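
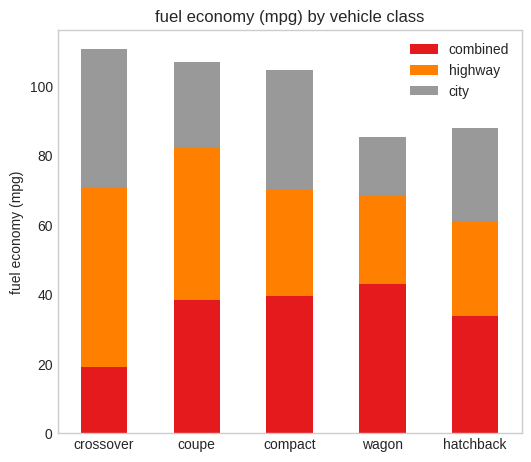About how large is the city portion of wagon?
city top ≈ 90, bottom ≈ 70; segment ≈ 20.

≈ 20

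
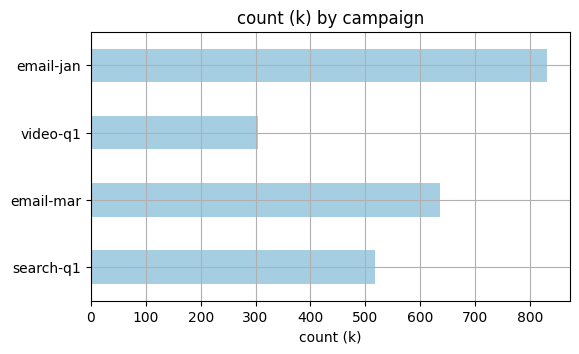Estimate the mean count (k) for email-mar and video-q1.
(600 + 300) / 2 ≈ 450.

≈ 450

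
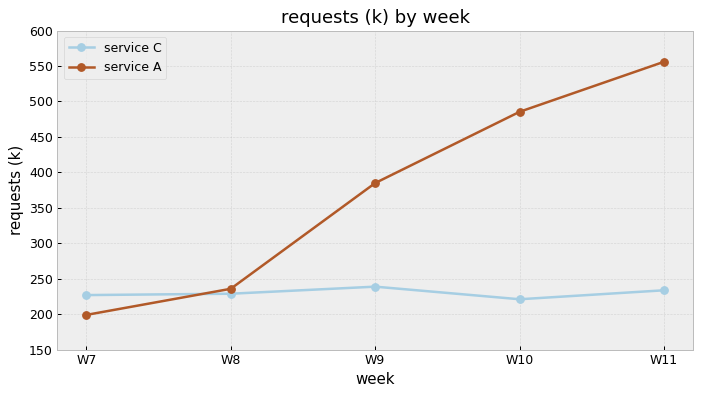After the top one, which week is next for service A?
W10

Top 3 for service A: W11 ≈ 550, W10 ≈ 500, W9 ≈ 400.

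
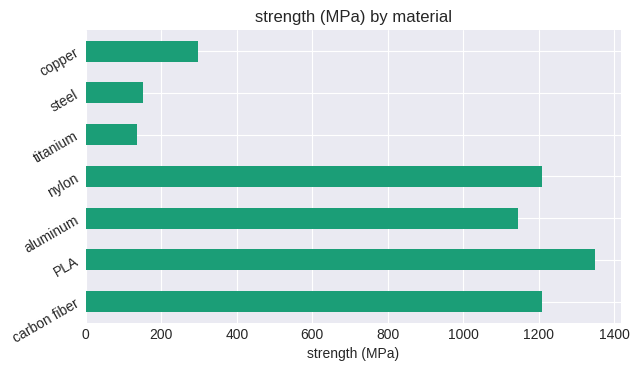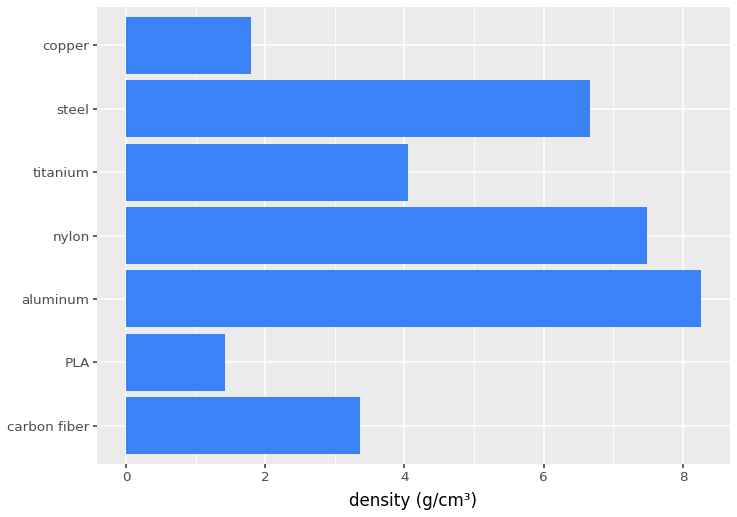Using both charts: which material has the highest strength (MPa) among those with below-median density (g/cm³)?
PLA

Chart 2 median density (g/cm³) ≈ 4; below-median materials: carbon fiber, PLA, copper. Among those, PLA has the highest strength (MPa) (≈ 1400).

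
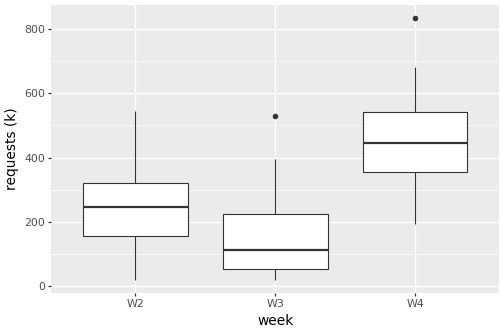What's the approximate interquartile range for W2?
≈ 150

Q3 ≈ 300, Q1 ≈ 150; IQR ≈ 150.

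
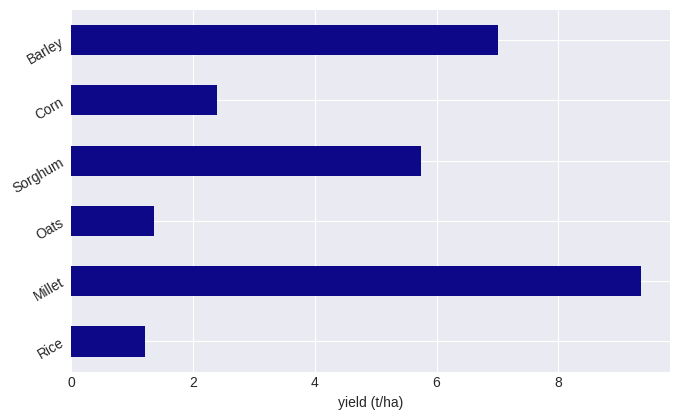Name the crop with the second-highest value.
Barley

Top 3: Millet ≈ 9, Barley ≈ 7, Sorghum ≈ 6.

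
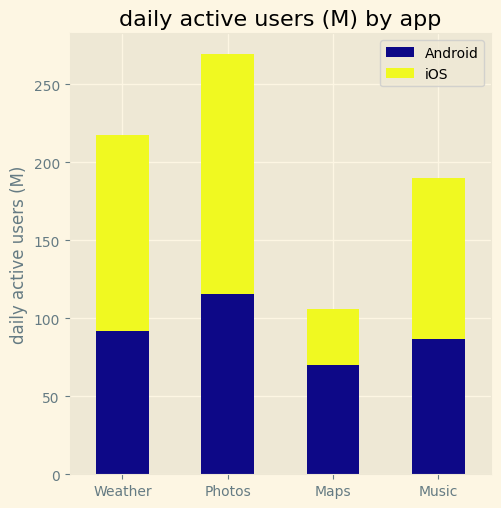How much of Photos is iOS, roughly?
≈ 150

iOS top ≈ 275, bottom ≈ 125; segment ≈ 150.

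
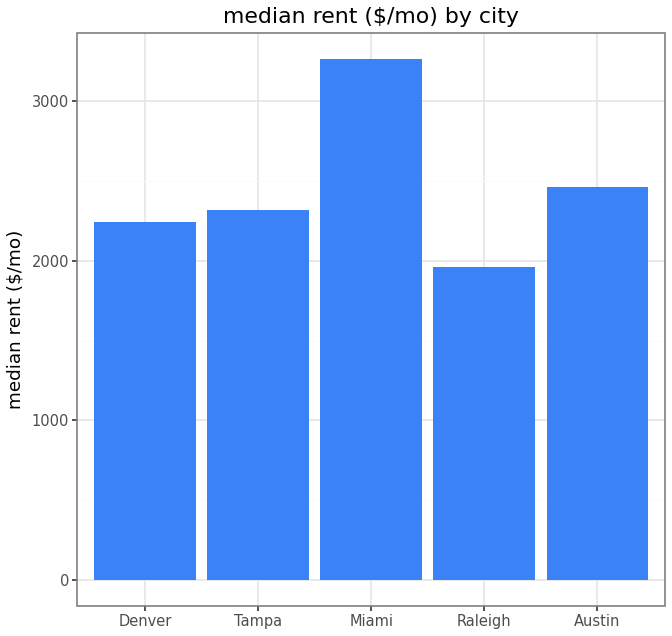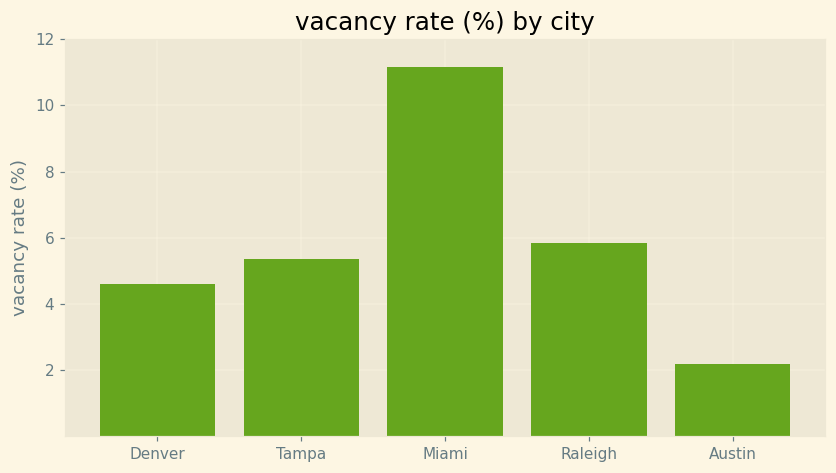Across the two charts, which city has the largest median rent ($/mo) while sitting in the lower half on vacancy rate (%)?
Chart 2 median vacancy rate (%) ≈ 6; below-median cities: Denver, Austin. Among those, Austin has the highest median rent ($/mo) (≈ 2500).

Austin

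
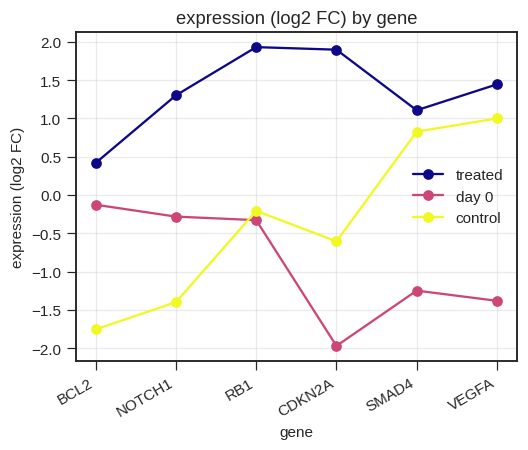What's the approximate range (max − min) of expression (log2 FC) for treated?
Max RB1 ≈ 2.0, min BCL2 ≈ 0.5; range ≈ 1.5.

≈ 1.5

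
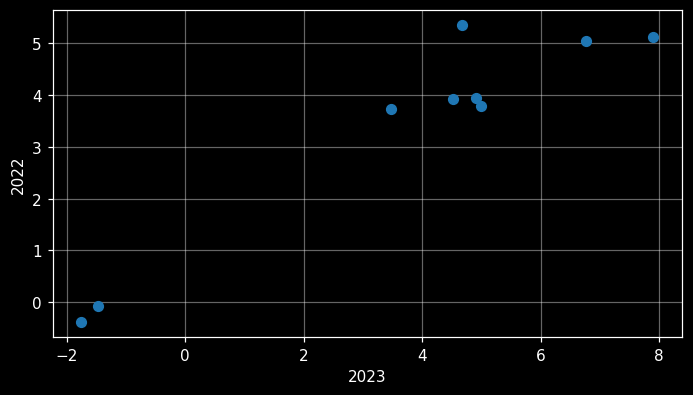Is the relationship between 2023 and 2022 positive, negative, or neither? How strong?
Points are positively correlated; strong (|r| ≈ 1.0).

positive, strong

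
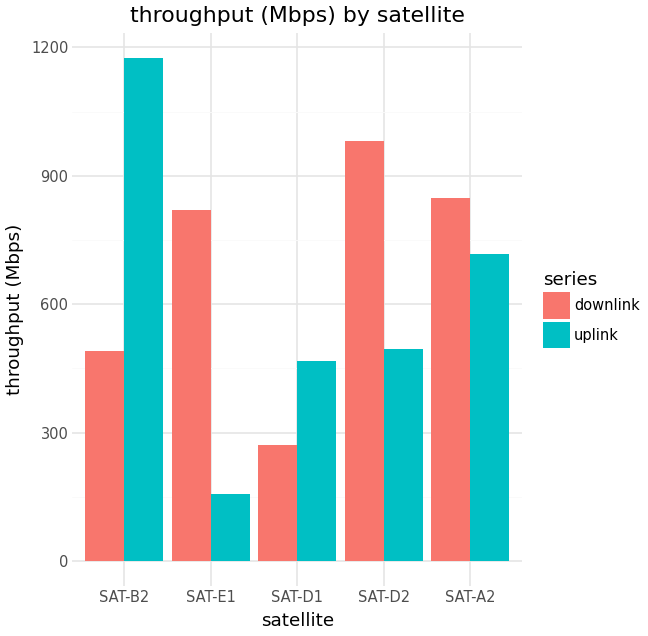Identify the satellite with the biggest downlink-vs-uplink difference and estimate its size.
SAT-B2, ≈ 700 Mbps

SAT-B2: downlink ≈ 500, uplink ≈ 1200 → gap ≈ 700. Next-largest (SAT-E1) is only ≈ 600.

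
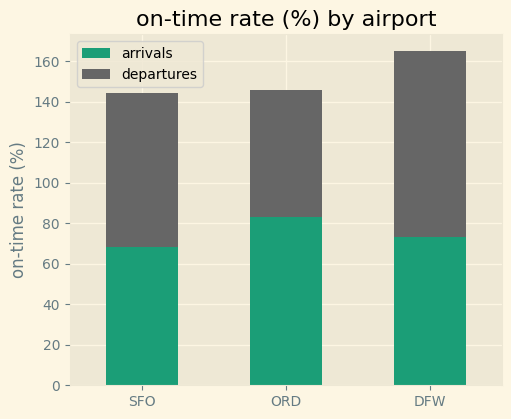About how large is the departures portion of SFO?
≈ 80

departures top ≈ 140, bottom ≈ 60; segment ≈ 80.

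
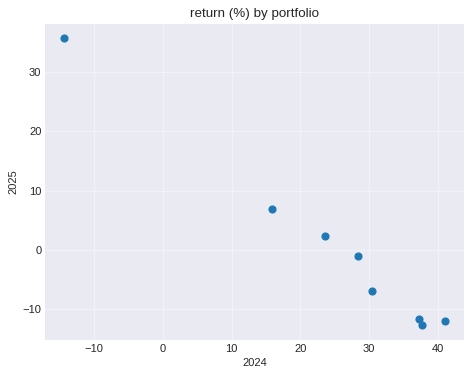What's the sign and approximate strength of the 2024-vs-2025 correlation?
Points are negatively correlated; strong (|r| ≈ 1.0).

negative, strong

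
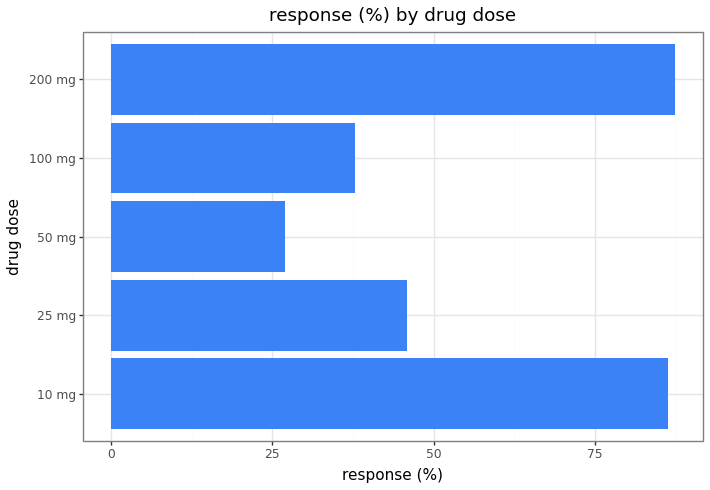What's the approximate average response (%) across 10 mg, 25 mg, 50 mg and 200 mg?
≈ 65

(90 + 50 + 30 + 90) / 4 ≈ 65.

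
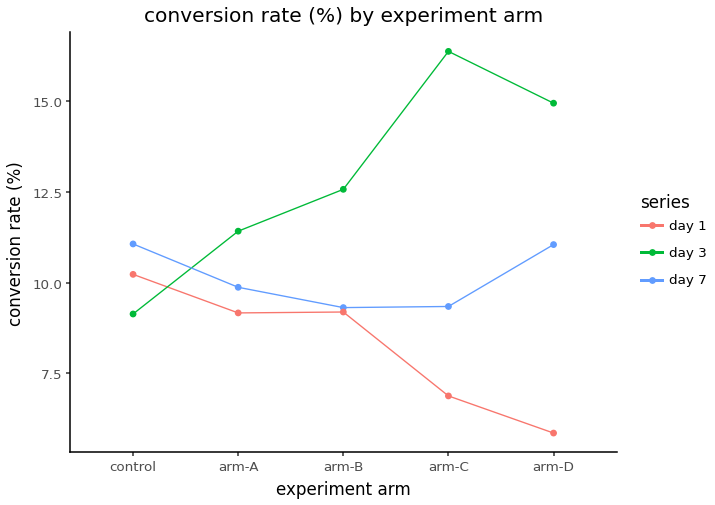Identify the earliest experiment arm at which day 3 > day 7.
arm-A

control: day 3 ≈ 9 vs day 7 ≈ 11 (not yet); arm-A: day 3 ≈ 11 vs day 7 ≈ 10 (first crossover).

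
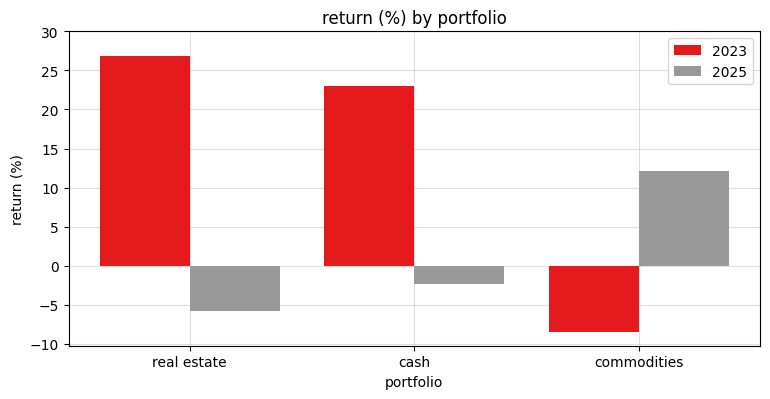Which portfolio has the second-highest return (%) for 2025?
Top 3 for 2025: commodities ≈ 10, cash ≈ 0, real estate ≈ -5.

cash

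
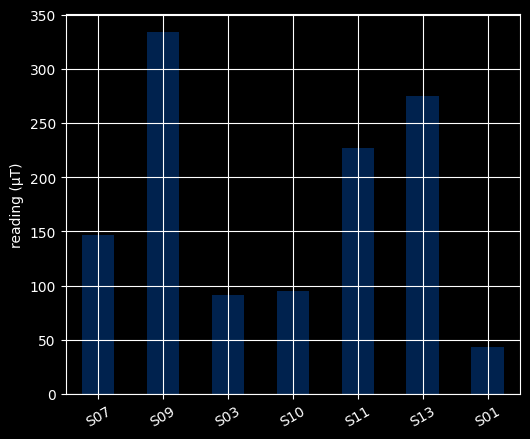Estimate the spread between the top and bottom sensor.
Max S09 ≈ 350, min S01 ≈ 50; range ≈ 300.

≈ 300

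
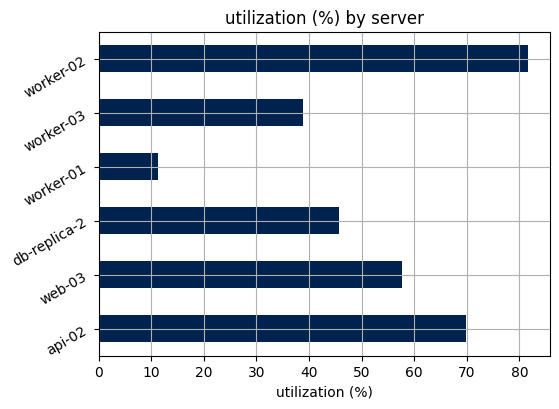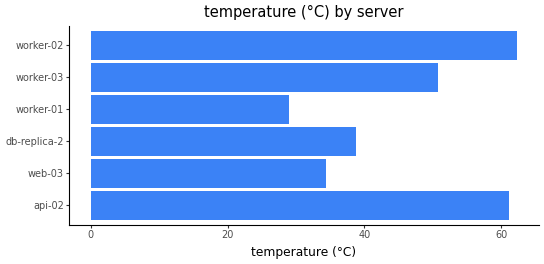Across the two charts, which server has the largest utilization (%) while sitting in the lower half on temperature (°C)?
web-03

Chart 2 median temperature (°C) ≈ 40; below-median servers: web-03, db-replica-2, worker-01. Among those, web-03 has the highest utilization (%) (≈ 60).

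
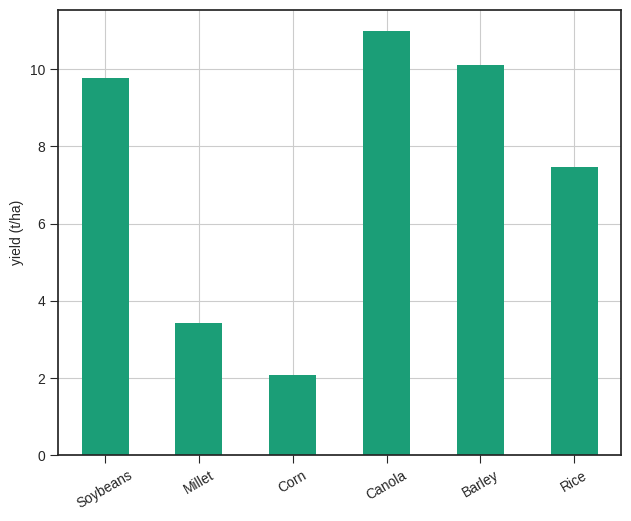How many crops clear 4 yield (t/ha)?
4

Above 4: Soybeans, Canola, Barley, Rice.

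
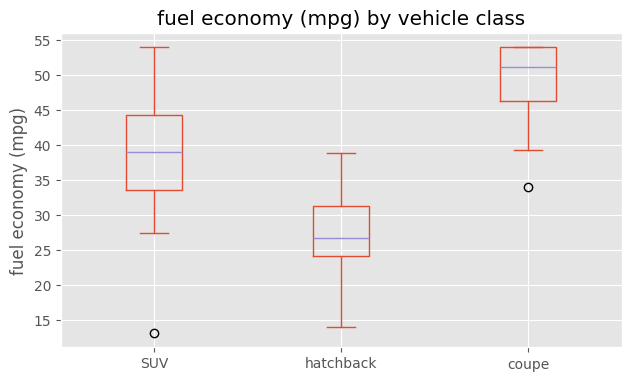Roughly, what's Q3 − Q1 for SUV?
≈ 10

Q3 ≈ 44, Q1 ≈ 34; IQR ≈ 10.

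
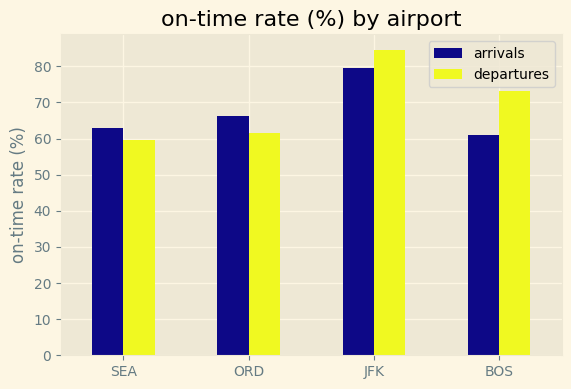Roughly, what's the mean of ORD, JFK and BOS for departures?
(60 + 80 + 70) / 3 ≈ 70.

≈ 70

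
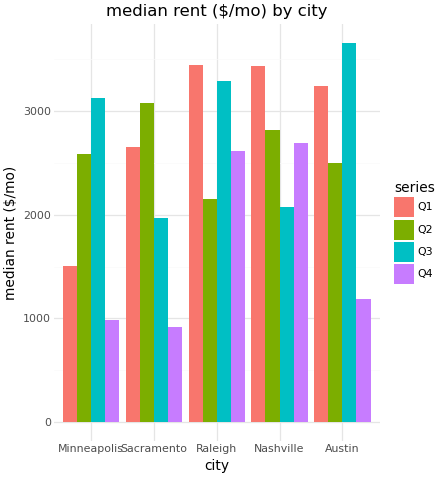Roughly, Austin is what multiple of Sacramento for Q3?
Austin ≈ 3500, Sacramento ≈ 2000; 3500/2000 ≈ 1.75.

≈ 1.75×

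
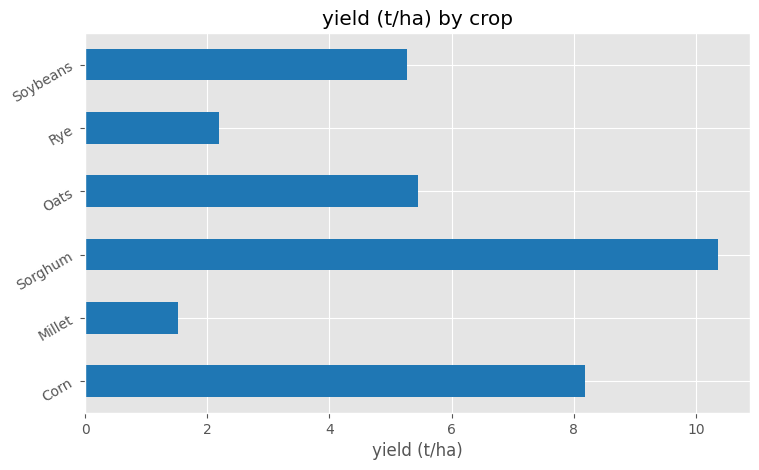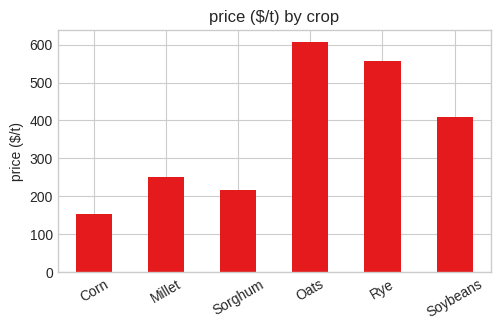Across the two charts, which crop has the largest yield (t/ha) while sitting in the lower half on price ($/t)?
Sorghum

Chart 2 median price ($/t) ≈ 300; below-median crops: Corn, Millet, Sorghum. Among those, Sorghum has the highest yield (t/ha) (≈ 10).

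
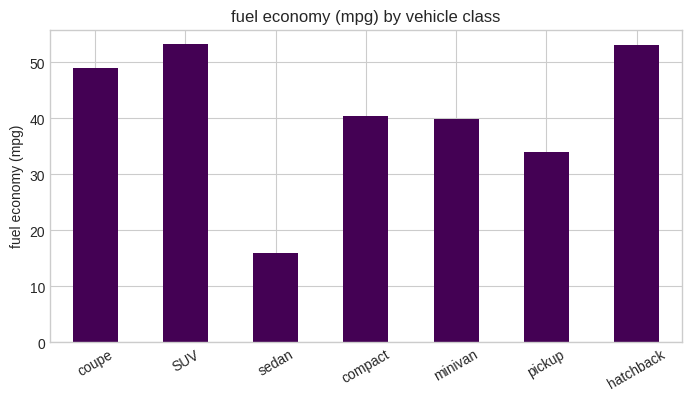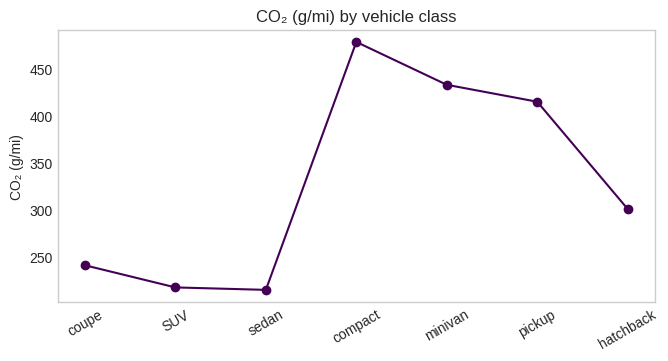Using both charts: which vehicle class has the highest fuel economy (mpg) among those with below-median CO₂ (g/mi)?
SUV

Chart 2 median CO₂ (g/mi) ≈ 300; below-median vehicle classes: coupe, SUV, sedan. Among those, SUV has the highest fuel economy (mpg) (≈ 55).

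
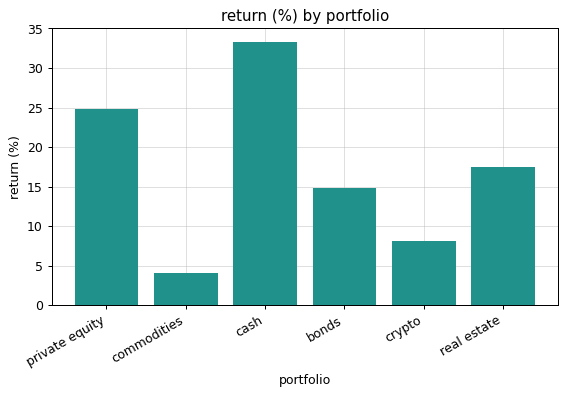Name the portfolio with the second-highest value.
private equity

Top 3: cash ≈ 35, private equity ≈ 25, real estate ≈ 15.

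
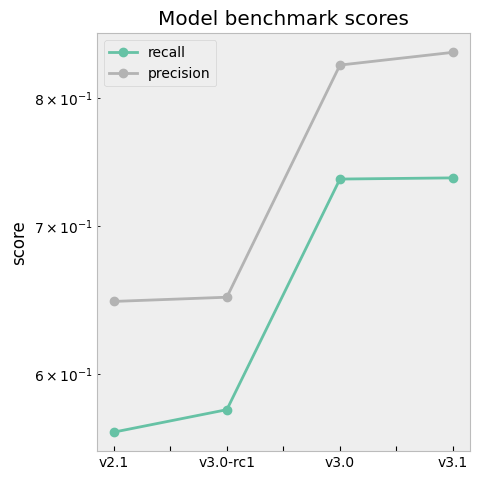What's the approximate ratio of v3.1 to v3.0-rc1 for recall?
v3.1 ≈ 0.75, v3.0-rc1 ≈ 0.60; 0.75/0.60 ≈ 1.25.

≈ 1.25×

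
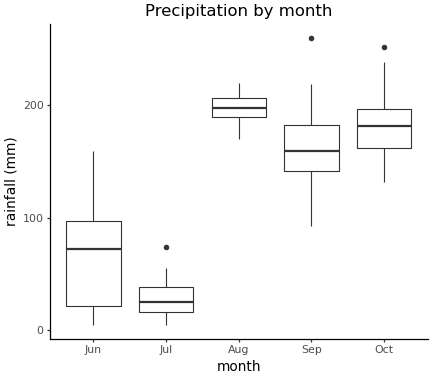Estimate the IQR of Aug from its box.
Q3 ≈ 200, Q1 ≈ 180; IQR ≈ 20.

≈ 20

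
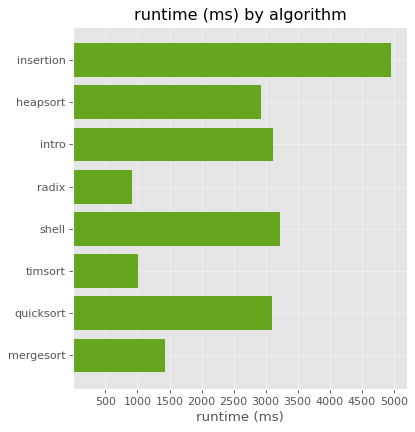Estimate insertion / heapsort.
insertion ≈ 5000, heapsort ≈ 3000; 5000/3000 ≈ 1.67.

≈ 1.67×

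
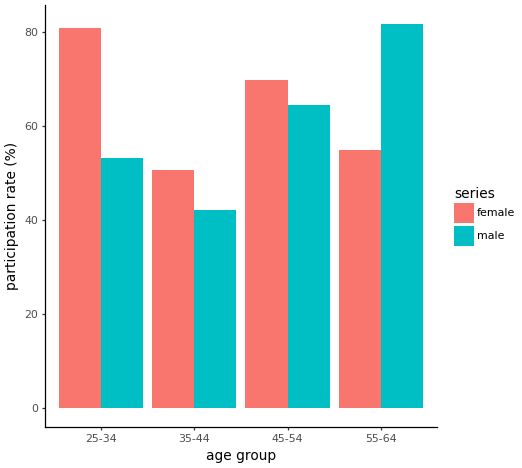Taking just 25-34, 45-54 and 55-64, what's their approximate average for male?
≈ 63

(50 + 60 + 80) / 3 ≈ 63.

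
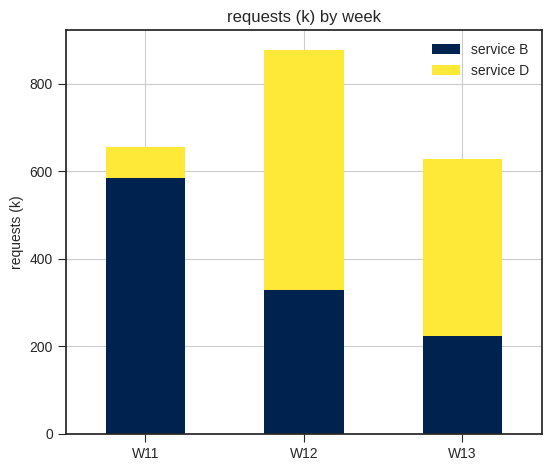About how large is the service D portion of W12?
service D top ≈ 900, bottom ≈ 300; segment ≈ 600.

≈ 600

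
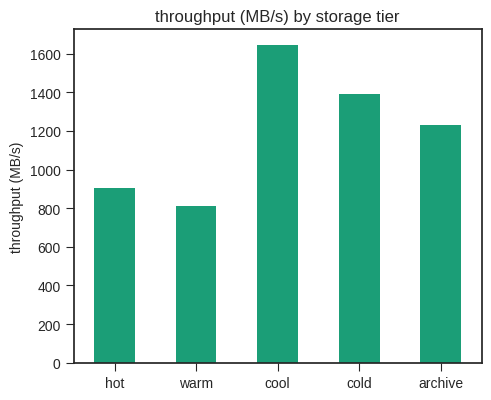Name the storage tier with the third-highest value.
archive

Top 4: cool ≈ 1600, cold ≈ 1400, archive ≈ 1200, hot ≈ 1000.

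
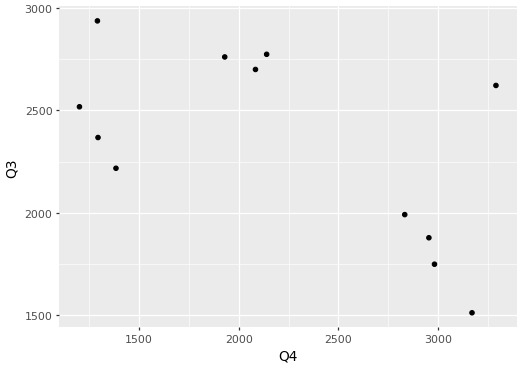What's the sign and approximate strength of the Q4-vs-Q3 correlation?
negative, moderate

Points are negatively correlated; moderate (|r| ≈ 0.6).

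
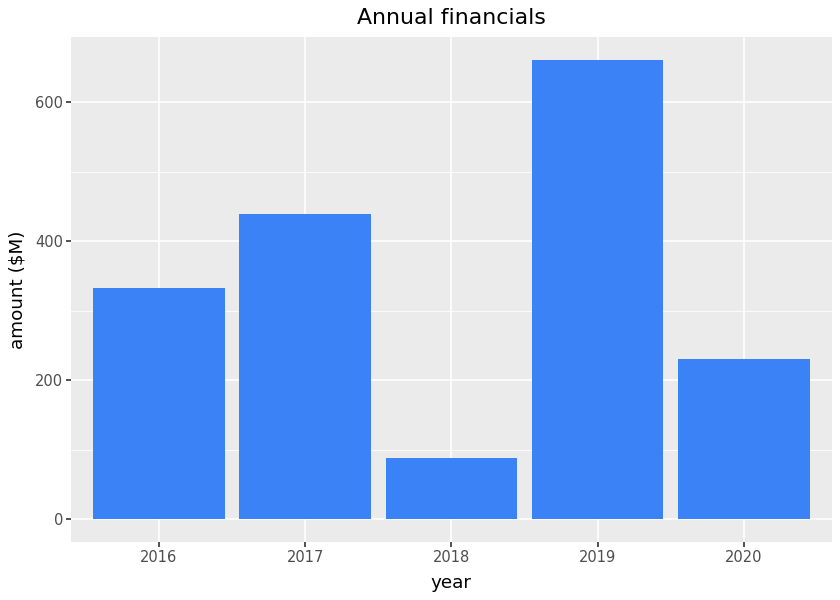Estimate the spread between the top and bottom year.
Max 2019 ≈ 700, min 2018 ≈ 100; range ≈ 600.

≈ 600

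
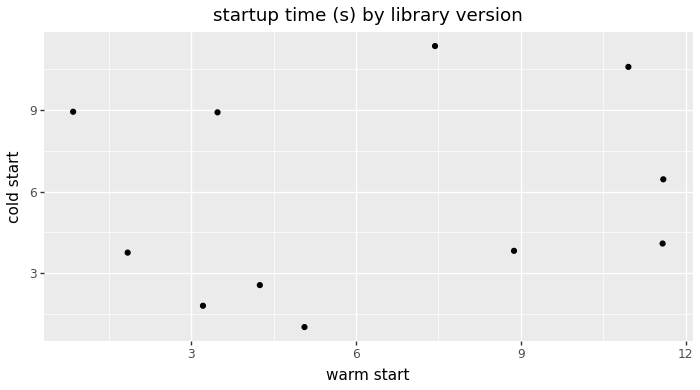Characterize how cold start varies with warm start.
no clear correlation

Points are roughly uncorrelated; weak (|r| ≈ 0.2).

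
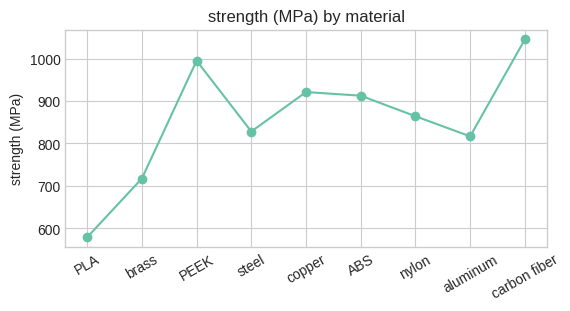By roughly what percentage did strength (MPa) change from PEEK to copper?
≈ -10%

PEEK ≈ 1000, copper ≈ 900; (900 − 1000) / 1000 ≈ -10%.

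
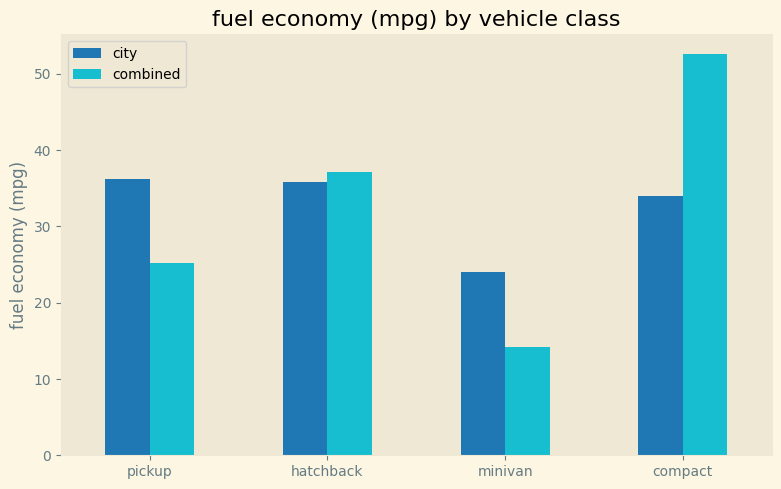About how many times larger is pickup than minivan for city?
pickup ≈ 35, minivan ≈ 25; 35/25 ≈ 1.4.

≈ 1.4×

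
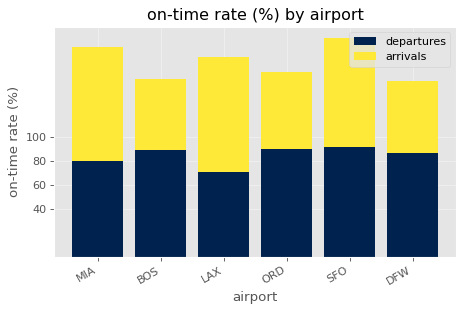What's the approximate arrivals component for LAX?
arrivals top ≈ 160, bottom ≈ 80; segment ≈ 80.

≈ 80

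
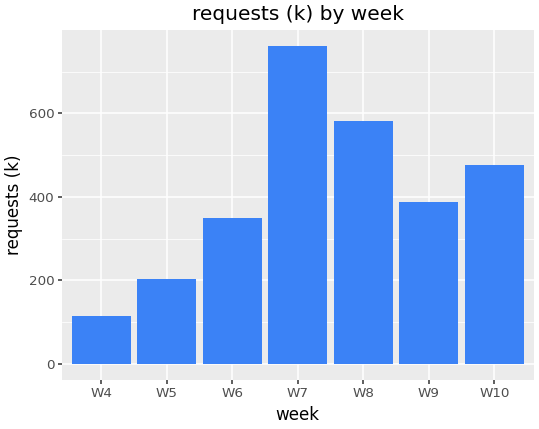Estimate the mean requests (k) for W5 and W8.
≈ 400

(200 + 600) / 2 ≈ 400.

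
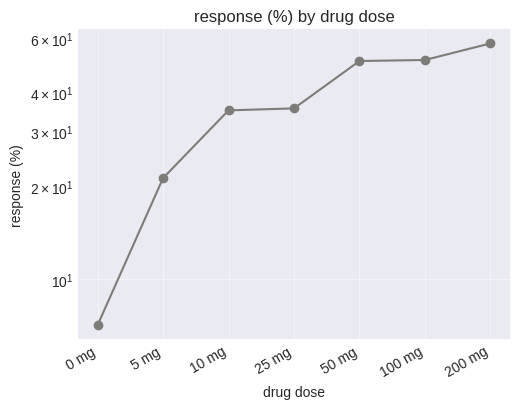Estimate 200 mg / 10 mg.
200 mg ≈ 60, 10 mg ≈ 35; 60/35 ≈ 1.71.

≈ 1.71×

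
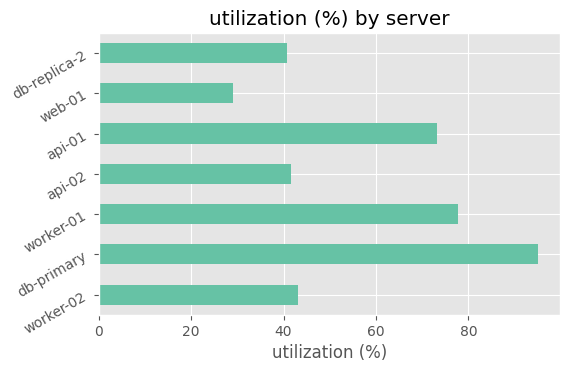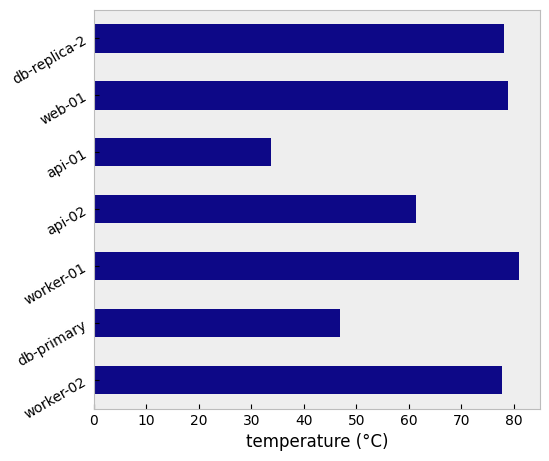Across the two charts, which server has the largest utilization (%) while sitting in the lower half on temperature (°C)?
db-primary

Chart 2 median temperature (°C) ≈ 80; below-median servers: db-primary, api-02, api-01. Among those, db-primary has the highest utilization (%) (≈ 100).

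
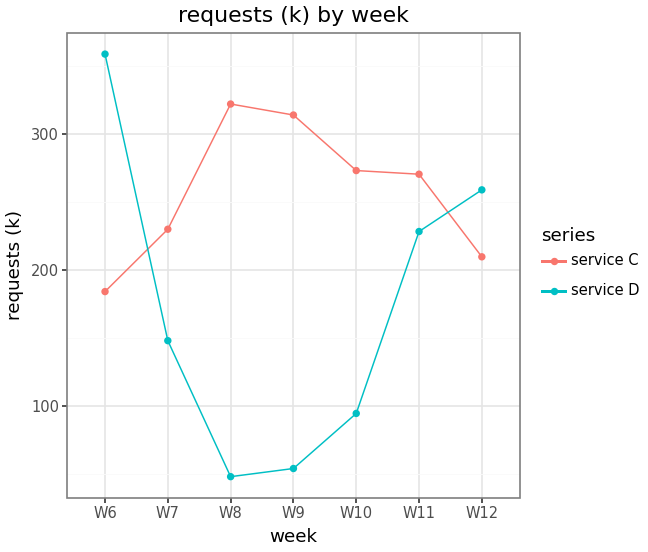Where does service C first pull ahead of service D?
W7

W6: service C ≈ 200 vs service D ≈ 350 (not yet); W7: service C ≈ 250 vs service D ≈ 150 (first crossover).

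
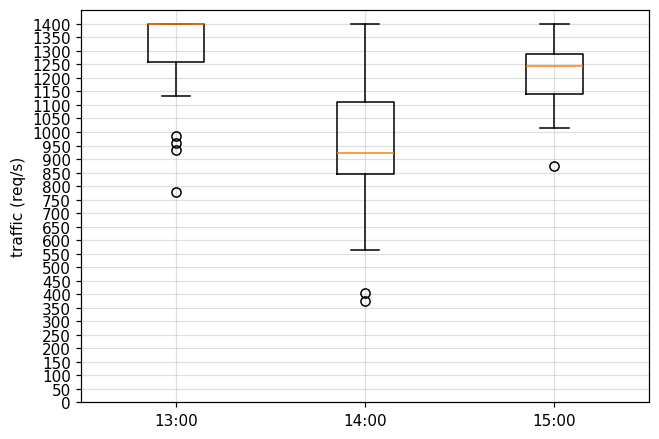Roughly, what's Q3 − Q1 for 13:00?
Q3 ≈ 1400, Q1 ≈ 1250; IQR ≈ 150.

≈ 150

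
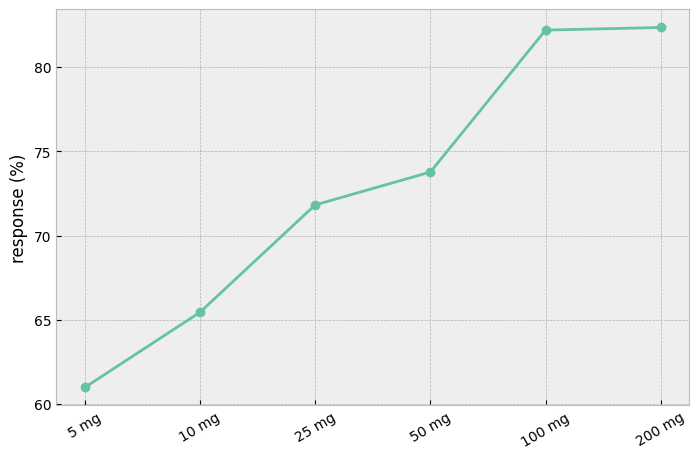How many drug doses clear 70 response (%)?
Above 70: 25 mg, 50 mg, 100 mg, 200 mg.

4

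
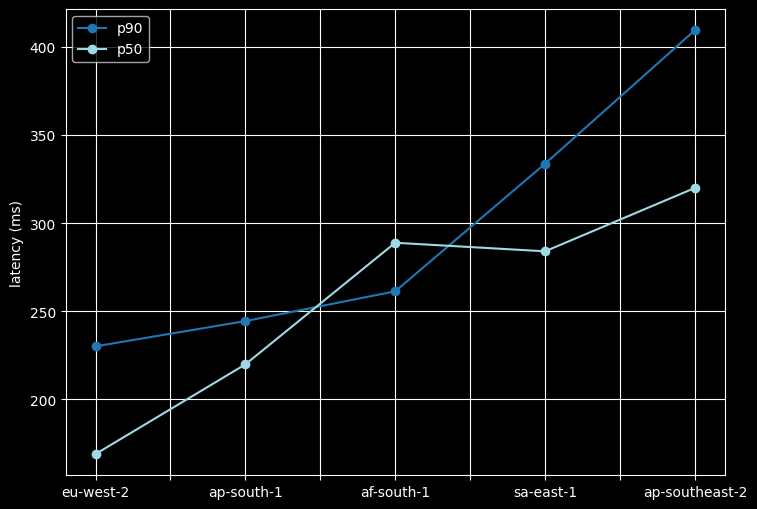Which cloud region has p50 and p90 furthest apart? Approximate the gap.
ap-southeast-2: p50 ≈ 325, p90 ≈ 400 → gap ≈ 75. Next-largest (eu-west-2) is only ≈ 50.

ap-southeast-2, ≈ 75 ms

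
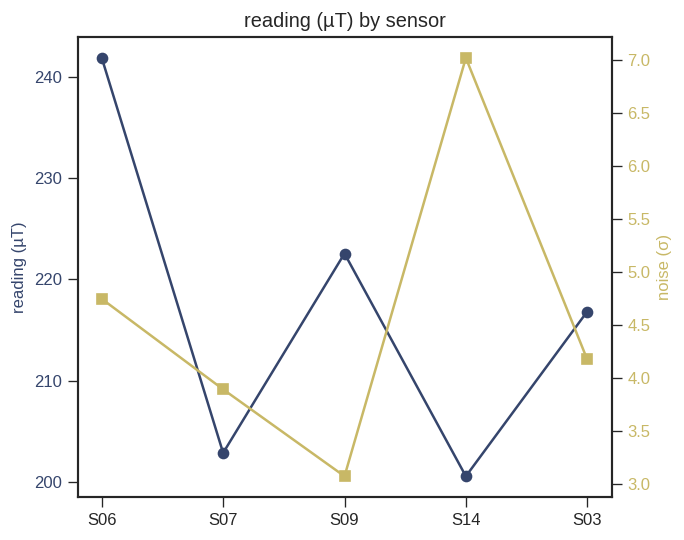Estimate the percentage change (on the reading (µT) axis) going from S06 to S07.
≈ -14.6%

S06 ≈ 240, S07 ≈ 205; (205 − 240) / 240 ≈ -14.6%.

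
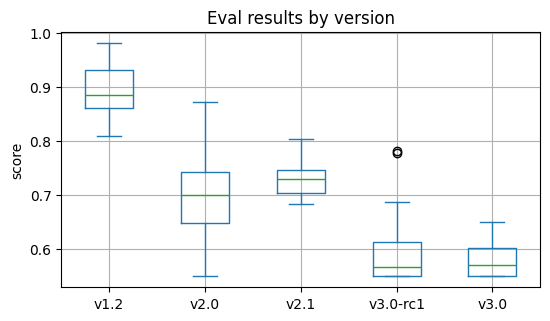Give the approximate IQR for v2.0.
Q3 ≈ 0.75, Q1 ≈ 0.65; IQR ≈ 0.10.

≈ 0.10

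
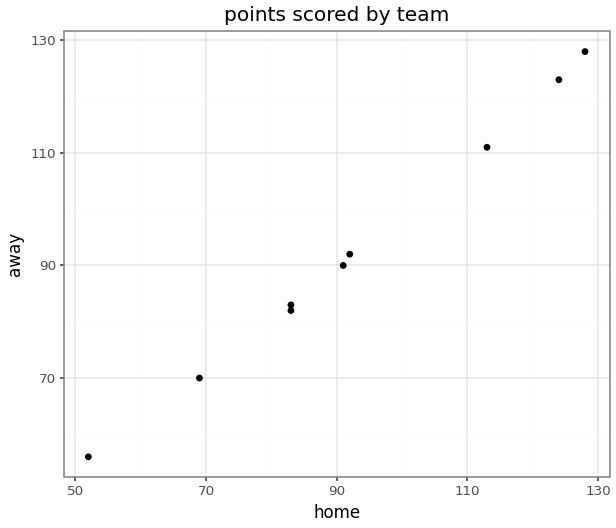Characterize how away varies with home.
Points are positively correlated; strong (|r| ≈ 1.0).

positive, strong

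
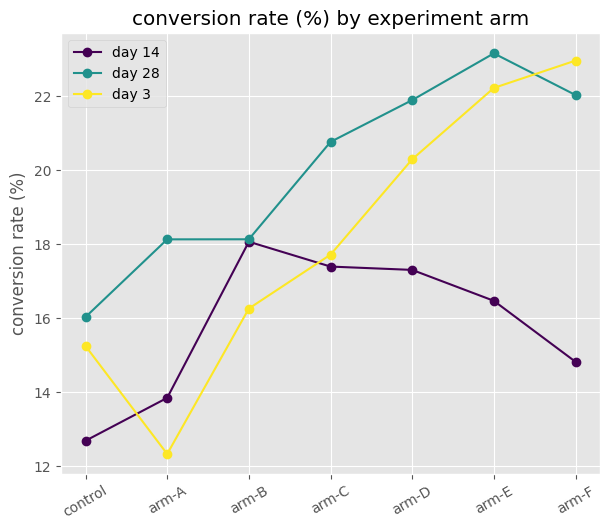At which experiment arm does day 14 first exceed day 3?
control: day 14 ≈ 13 vs day 3 ≈ 15 (not yet); arm-A: day 14 ≈ 14 vs day 3 ≈ 12 (first crossover).

arm-A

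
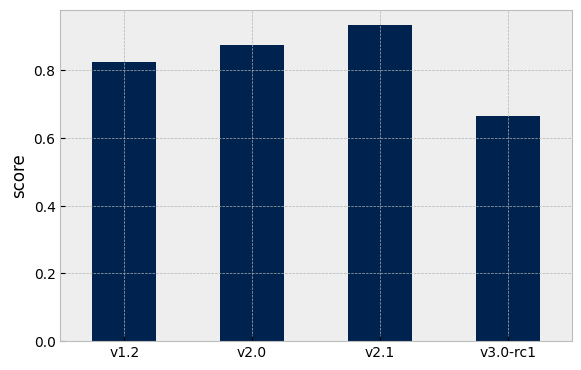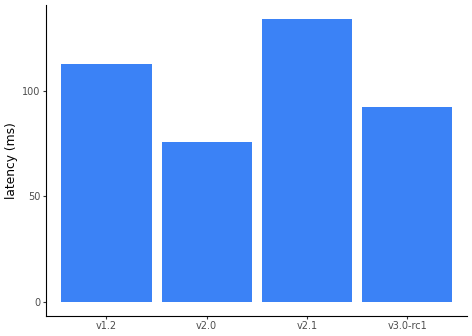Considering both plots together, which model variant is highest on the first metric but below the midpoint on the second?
v2.0

Chart 2 median latency (ms) ≈ 100; below-median model variants: v2.0, v3.0-rc1. Among those, v2.0 has the highest score (≈ 0.9).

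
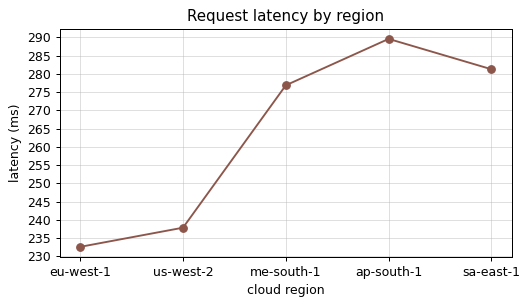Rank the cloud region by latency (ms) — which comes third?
me-south-1

Top 4: ap-south-1 ≈ 290, sa-east-1 ≈ 280, me-south-1 ≈ 275, us-west-2 ≈ 240.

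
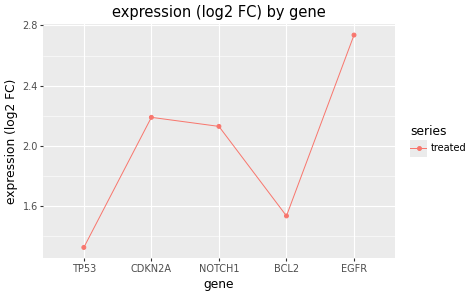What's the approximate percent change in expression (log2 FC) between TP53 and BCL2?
TP53 ≈ 1.4, BCL2 ≈ 1.6; (1.6 − 1.4) / 1.4 ≈ +14.3%.

≈ +14.3%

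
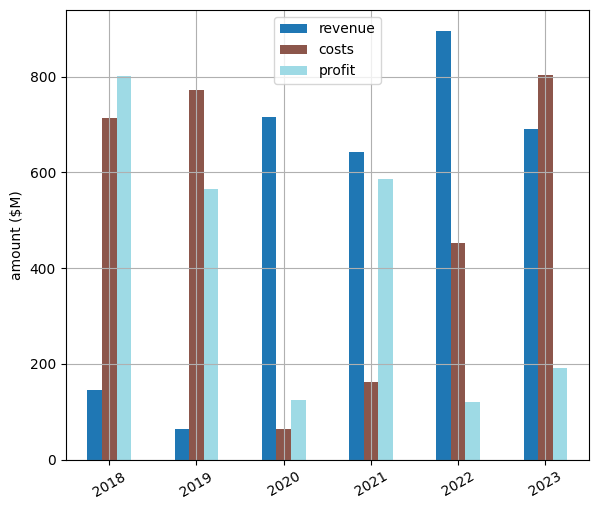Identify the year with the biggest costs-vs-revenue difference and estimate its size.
2019, ≈ 700 $M

2019: costs ≈ 800, revenue ≈ 100 → gap ≈ 700. Next-largest (2020) is only ≈ 600.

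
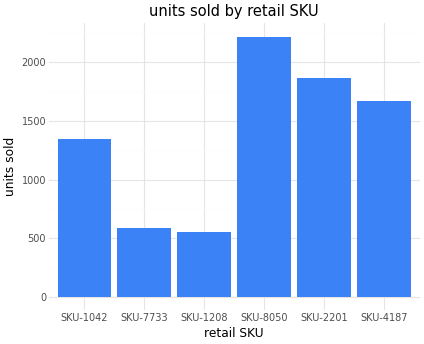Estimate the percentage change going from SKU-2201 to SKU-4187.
≈ -11.1%

SKU-2201 ≈ 1800, SKU-4187 ≈ 1600; (1600 − 1800) / 1800 ≈ -11.1%.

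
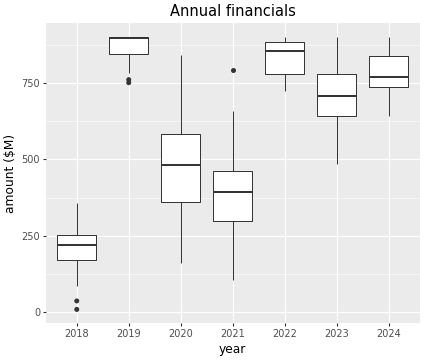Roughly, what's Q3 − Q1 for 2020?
Q3 ≈ 600, Q1 ≈ 400; IQR ≈ 200.

≈ 200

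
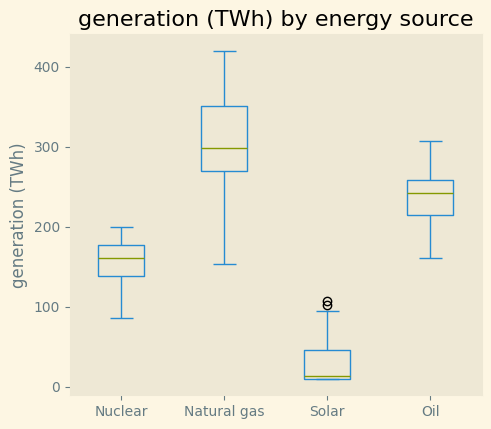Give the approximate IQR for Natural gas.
≈ 75

Q3 ≈ 350, Q1 ≈ 275; IQR ≈ 75.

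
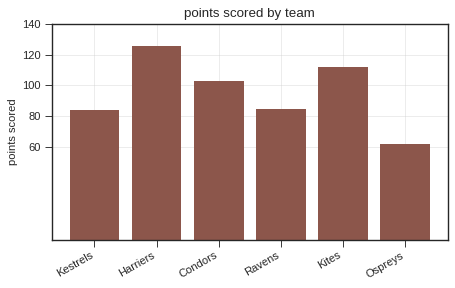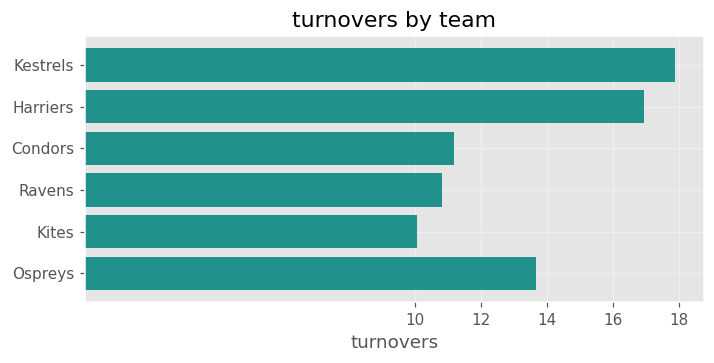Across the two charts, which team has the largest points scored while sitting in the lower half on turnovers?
Chart 2 median turnovers ≈ 12; below-median teams: Condors, Ravens, Kites. Among those, Kites has the highest points scored (≈ 120).

Kites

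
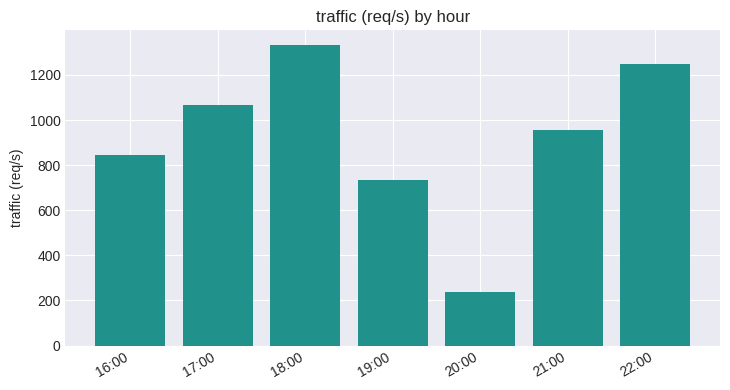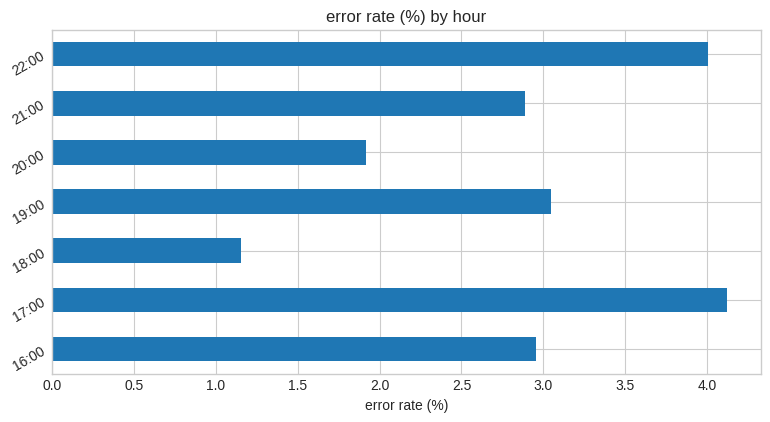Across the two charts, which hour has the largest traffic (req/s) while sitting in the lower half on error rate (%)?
Chart 2 median error rate (%) ≈ 3; below-median hours: 18:00, 20:00, 21:00. Among those, 18:00 has the highest traffic (req/s) (≈ 1400).

18:00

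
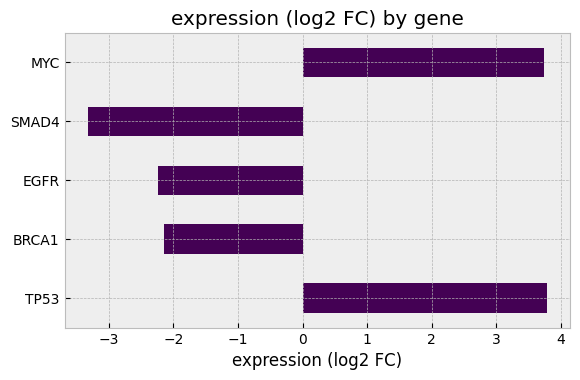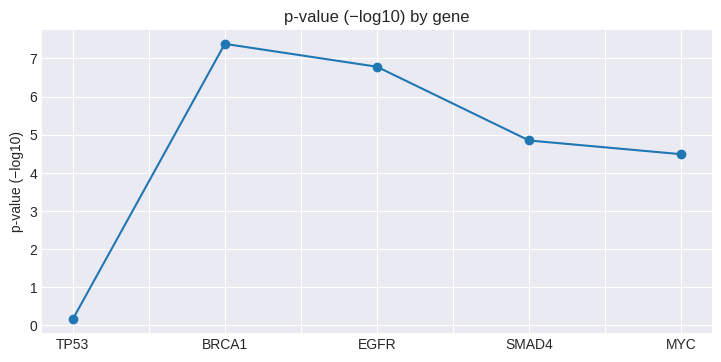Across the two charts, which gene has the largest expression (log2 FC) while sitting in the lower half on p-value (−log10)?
Chart 2 median p-value (−log10) ≈ 5; below-median genes: TP53, MYC. Among those, TP53 has the highest expression (log2 FC) (≈ 4).

TP53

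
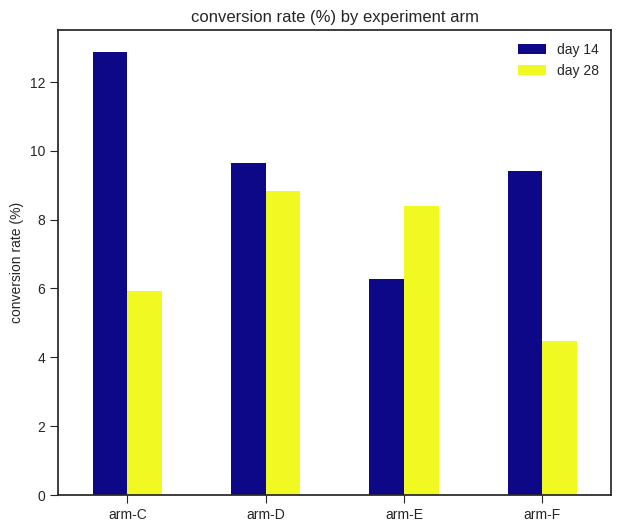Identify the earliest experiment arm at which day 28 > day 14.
arm-E

arm-D: day 28 ≈ 8 vs day 14 ≈ 10 (not yet); arm-E: day 28 ≈ 8 vs day 14 ≈ 6 (first crossover).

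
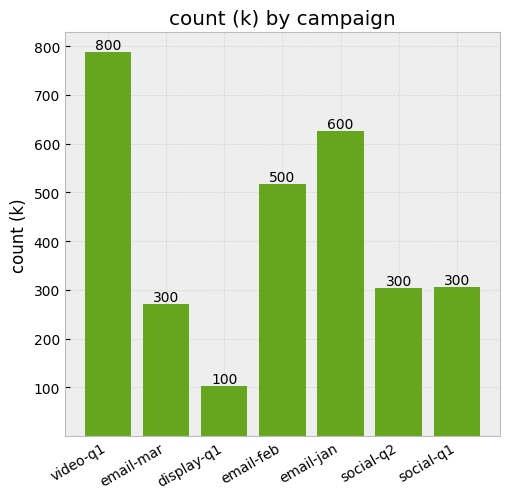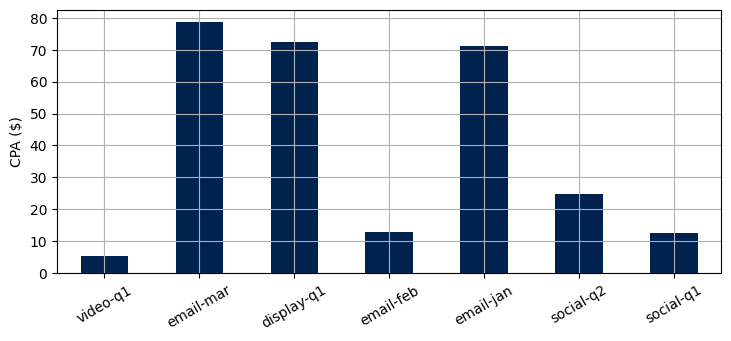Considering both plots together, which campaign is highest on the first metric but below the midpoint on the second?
video-q1

Chart 2 median CPA ($) ≈ 20; below-median campaigns: video-q1, email-feb, social-q1. Among those, video-q1 has the highest count (k) (≈ 800).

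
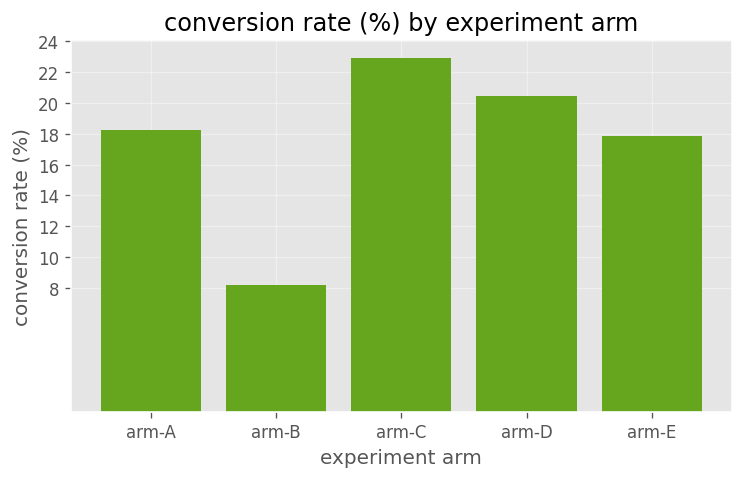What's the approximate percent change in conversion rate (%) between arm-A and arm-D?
arm-A ≈ 18, arm-D ≈ 20; (20 − 18) / 18 ≈ +11.1%.

≈ +11.1%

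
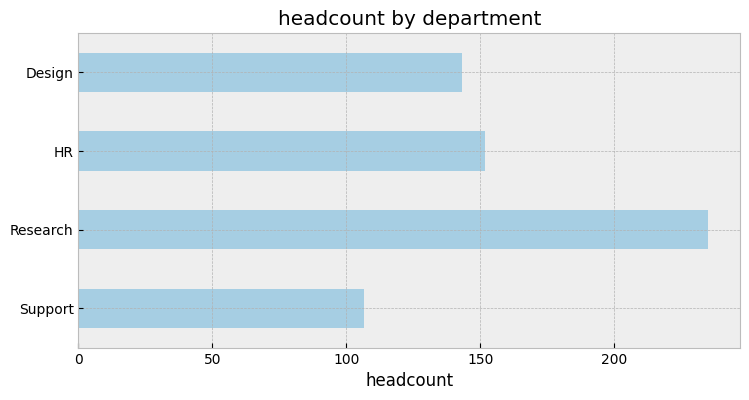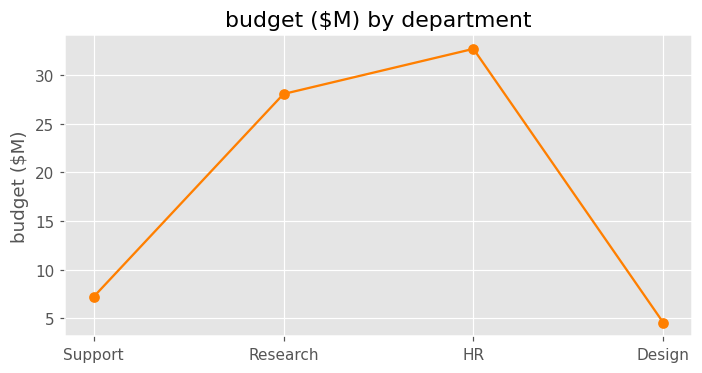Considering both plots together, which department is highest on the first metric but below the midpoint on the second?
Chart 2 median budget ($M) ≈ 20; below-median departments: Support, Design. Among those, Design has the highest headcount (≈ 150).

Design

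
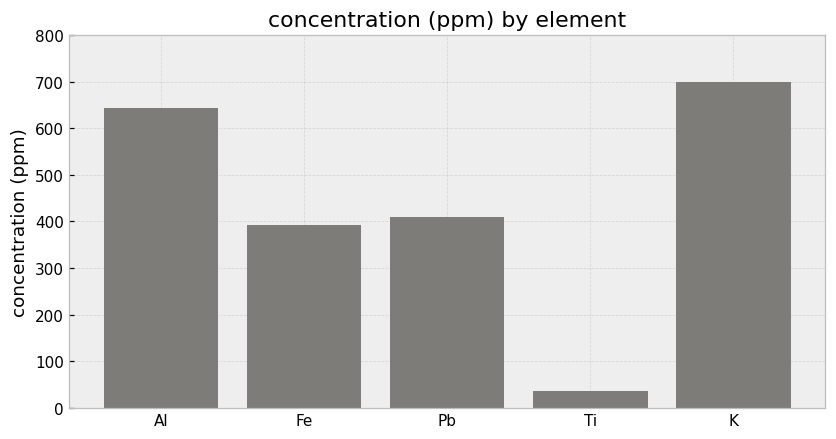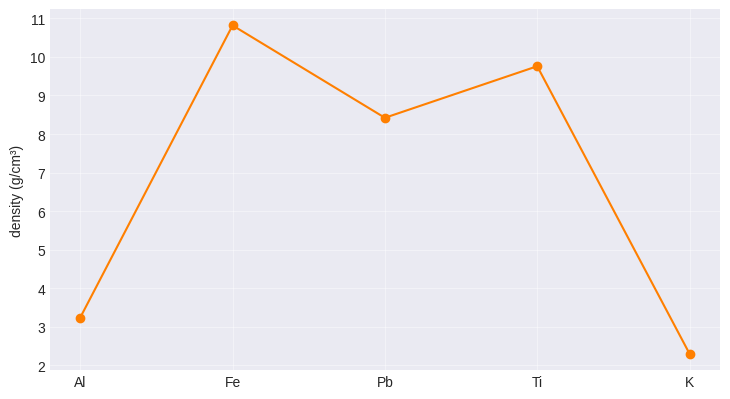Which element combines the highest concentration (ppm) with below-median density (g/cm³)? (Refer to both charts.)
Chart 2 median density (g/cm³) ≈ 8; below-median elements: Al, K. Among those, K has the highest concentration (ppm) (≈ 700).

K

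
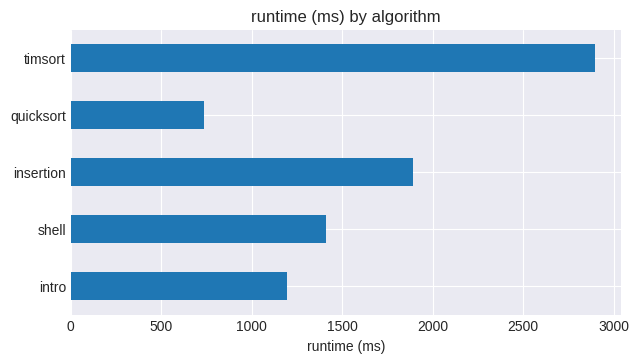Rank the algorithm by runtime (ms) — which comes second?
insertion

Top 3: timsort ≈ 3000, insertion ≈ 2000, shell ≈ 1500.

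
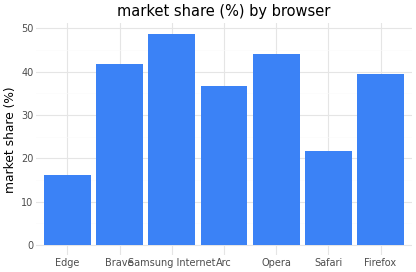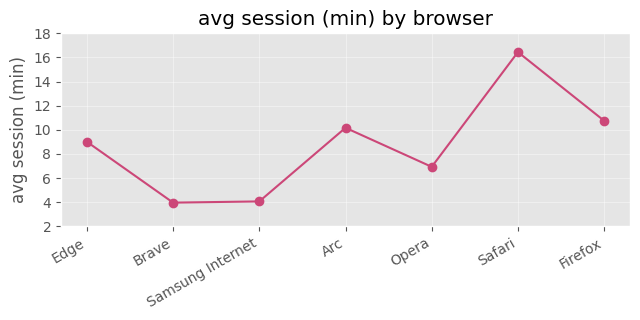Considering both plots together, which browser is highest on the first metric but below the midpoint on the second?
Samsung Internet

Chart 2 median avg session (min) ≈ 10; below-median browsers: Brave, Samsung Internet, Opera. Among those, Samsung Internet has the highest market share (%) (≈ 50).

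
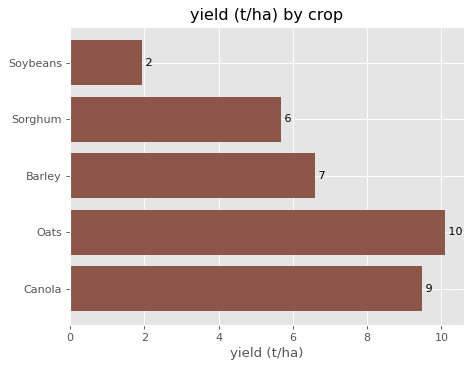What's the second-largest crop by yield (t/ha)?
Canola

Top 3: Oats ≈ 10, Canola ≈ 9, Barley ≈ 7.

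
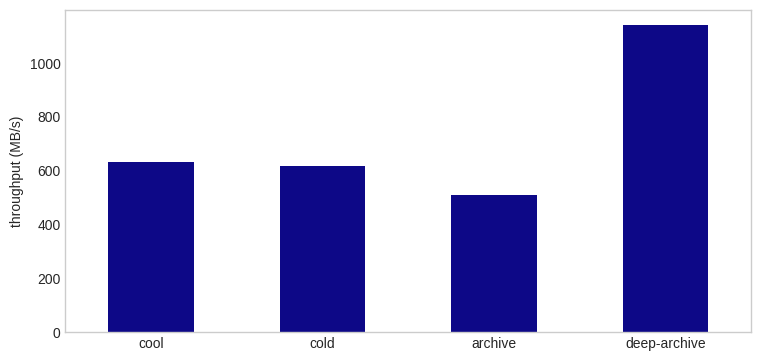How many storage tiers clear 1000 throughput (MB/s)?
1

Above 1000: deep-archive.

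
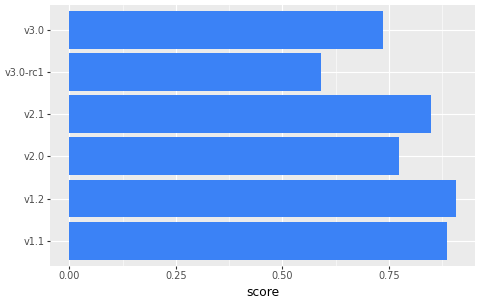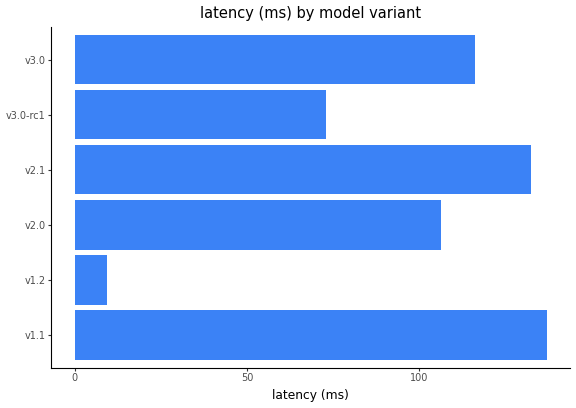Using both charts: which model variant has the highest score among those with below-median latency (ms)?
Chart 2 median latency (ms) ≈ 120; below-median model variants: v1.2, v2.0, v3.0-rc1. Among those, v1.2 has the highest score (≈ 0.9).

v1.2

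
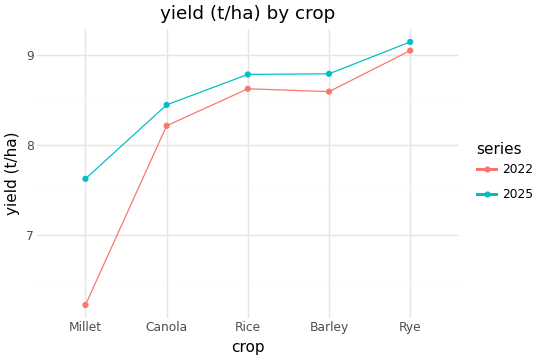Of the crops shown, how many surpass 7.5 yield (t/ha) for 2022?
Above 7.5: Canola, Rice, Barley, Rye.

4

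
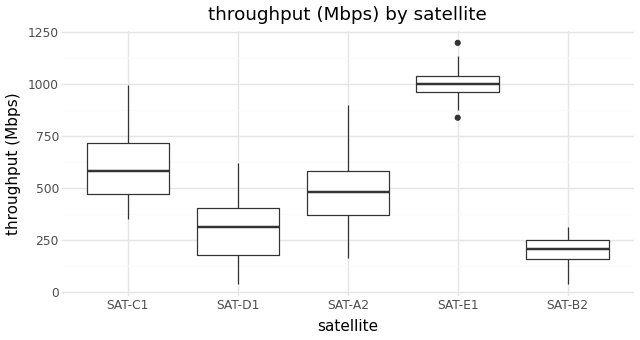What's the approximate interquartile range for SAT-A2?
Q3 ≈ 600, Q1 ≈ 400; IQR ≈ 200.

≈ 200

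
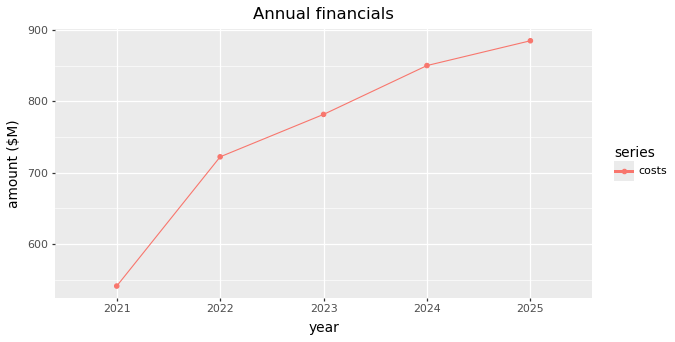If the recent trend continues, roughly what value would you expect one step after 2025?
≈ 950

Last three: 800, 850, 900 → slope ≈ 50/step → next ≈ 950.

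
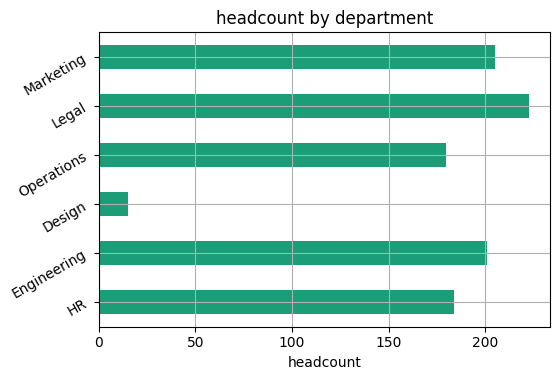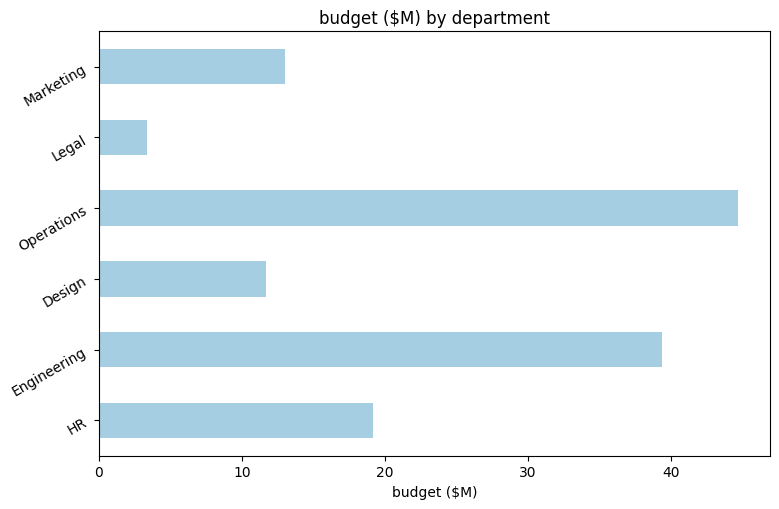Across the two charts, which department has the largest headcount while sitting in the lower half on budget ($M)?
Chart 2 median budget ($M) ≈ 15; below-median departments: Design, Legal, Marketing. Among those, Legal has the highest headcount (≈ 225).

Legal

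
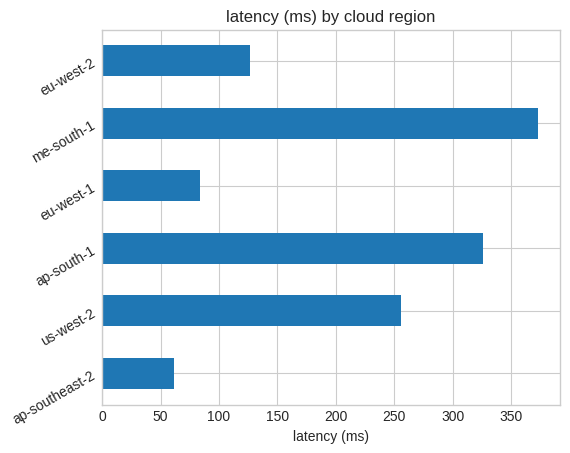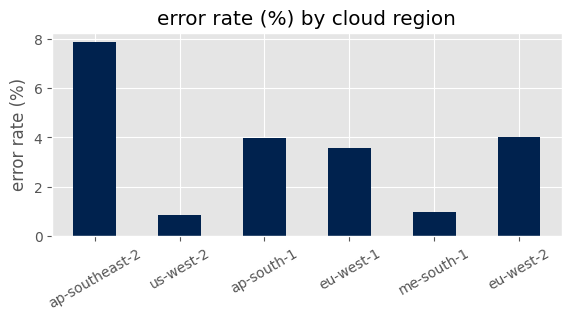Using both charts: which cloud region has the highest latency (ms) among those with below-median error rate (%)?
Chart 2 median error rate (%) ≈ 4; below-median cloud regions: us-west-2, eu-west-1, me-south-1. Among those, me-south-1 has the highest latency (ms) (≈ 350).

me-south-1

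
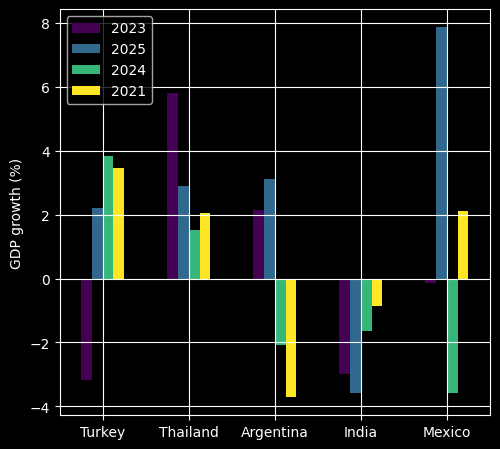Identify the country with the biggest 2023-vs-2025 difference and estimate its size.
Mexico, ≈ 8 %

Mexico: 2023 ≈ 0, 2025 ≈ 8 → gap ≈ 8. Next-largest (Turkey) is only ≈ 5.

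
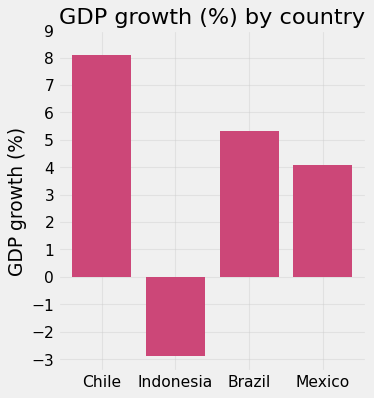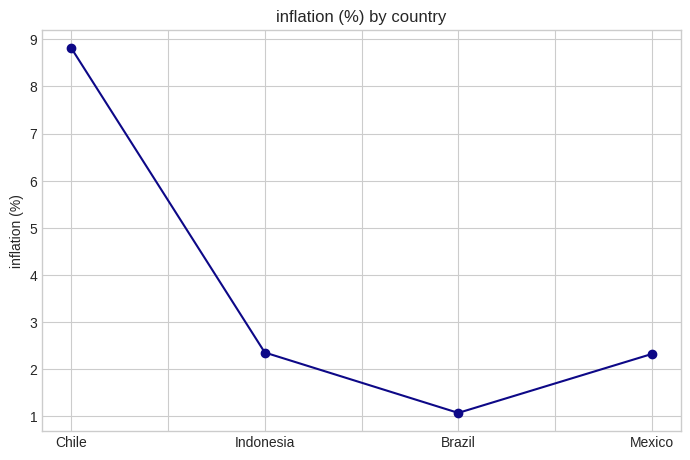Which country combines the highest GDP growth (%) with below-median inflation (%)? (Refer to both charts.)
Chart 2 median inflation (%) ≈ 2; below-median countries: Brazil, Mexico. Among those, Brazil has the highest GDP growth (%) (≈ 5).

Brazil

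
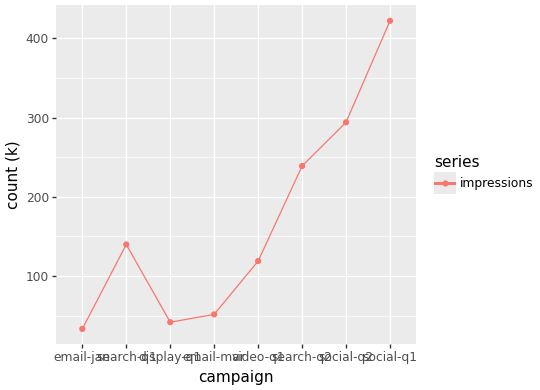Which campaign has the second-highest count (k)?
social-q2

Top 3: social-q1 ≈ 400, social-q2 ≈ 300, search-q2 ≈ 250.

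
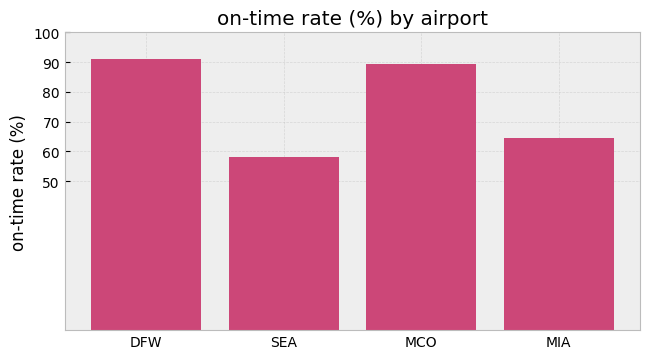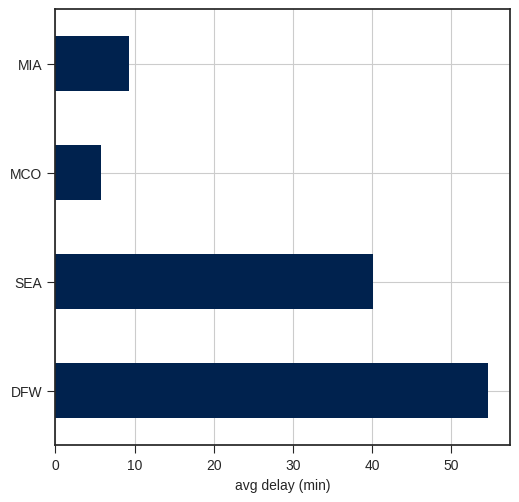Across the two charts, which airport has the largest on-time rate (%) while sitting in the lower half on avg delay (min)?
MCO

Chart 2 median avg delay (min) ≈ 20; below-median airports: MCO, MIA. Among those, MCO has the highest on-time rate (%) (≈ 90).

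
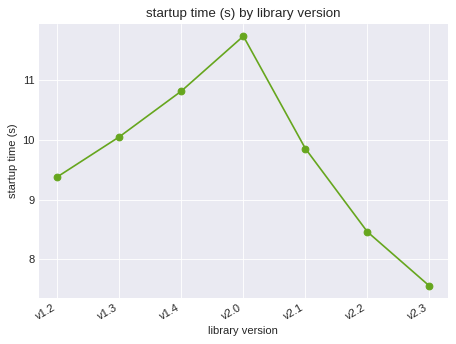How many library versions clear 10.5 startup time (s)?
2

Above 10.5: v1.4, v2.0.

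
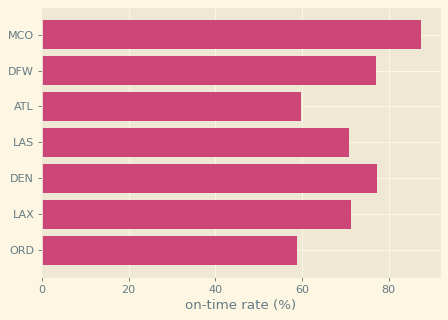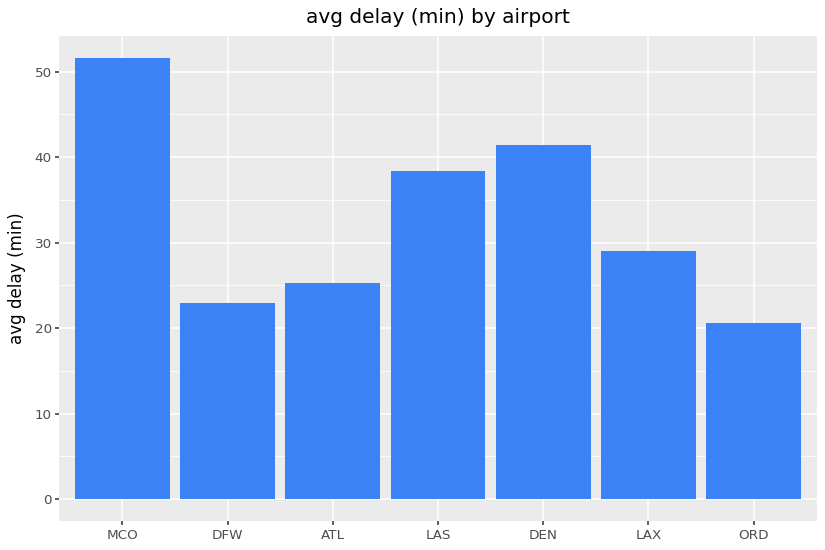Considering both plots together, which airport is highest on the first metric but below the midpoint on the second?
Chart 2 median avg delay (min) ≈ 30; below-median airports: DFW, ATL, ORD. Among those, DFW has the highest on-time rate (%) (≈ 80).

DFW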